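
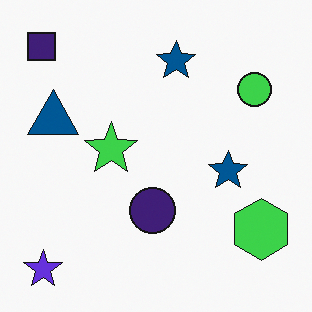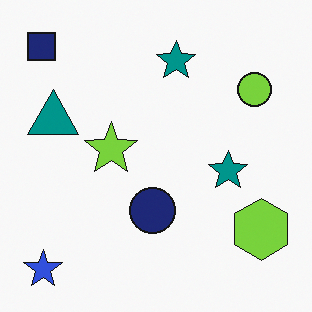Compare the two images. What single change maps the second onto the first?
Hue-shifted by a small amount.

Every shape's color has rotated by the same amount around the hue wheel — a uniform hue shift.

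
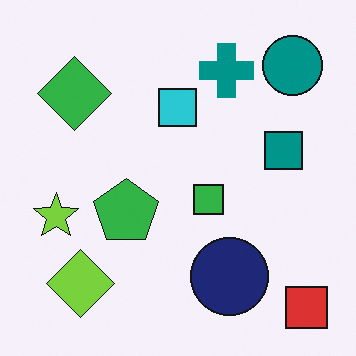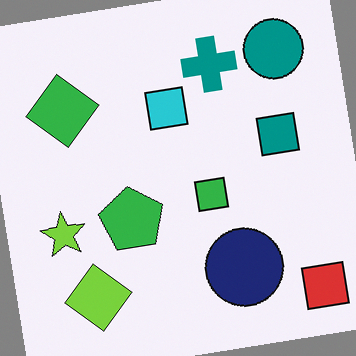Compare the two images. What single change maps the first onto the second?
This is the original image rotated counter-clockwise by a small amount.

Every shape is tilted by the same angle and the image corners show triangular fill wedges — a whole-image rotation by a non-right angle.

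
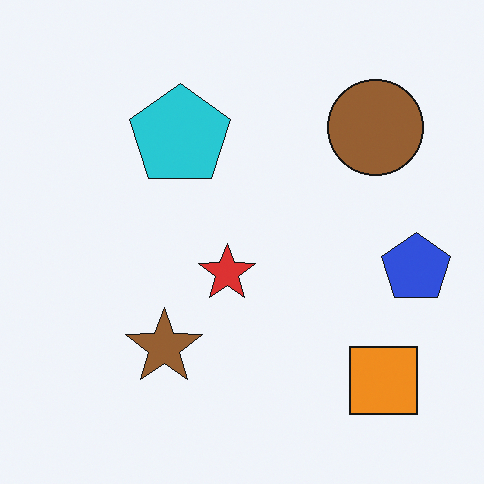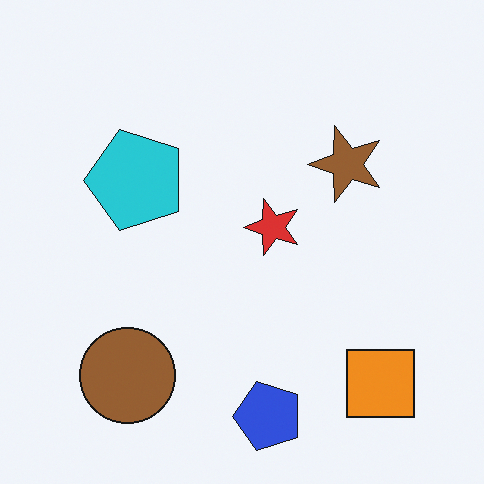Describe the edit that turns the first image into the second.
The transformation is: transposed (reflected across the top-left ↔ bottom-right diagonal).

Shapes have swapped their row and column positions — what was in the top-right is now in the bottom-left — a diagonal reflection.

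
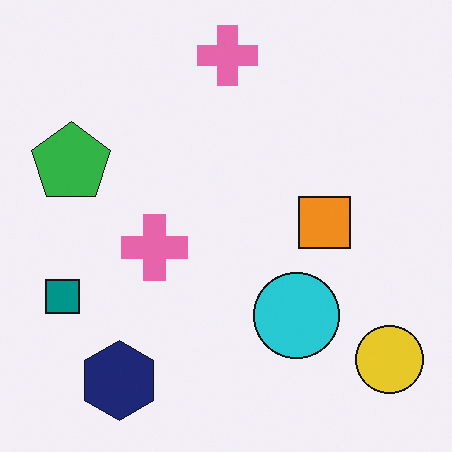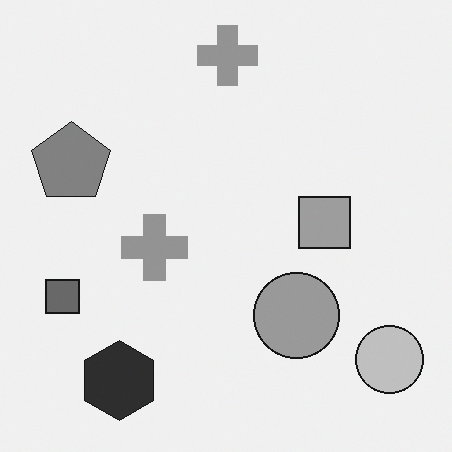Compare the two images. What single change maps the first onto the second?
The transformation is: converted to grayscale.

All color is removed — every shape is now a shade of grey.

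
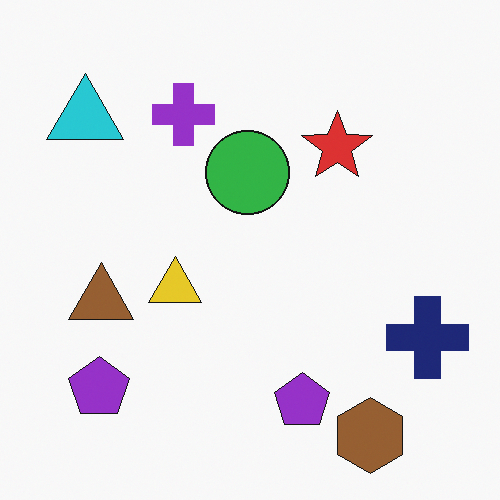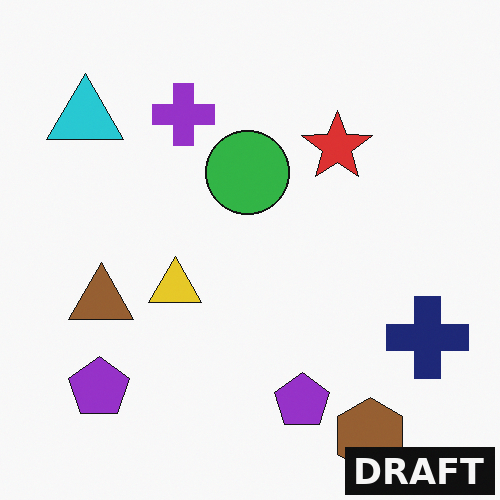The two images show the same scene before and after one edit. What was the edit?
It was watermarked with the text "DRAFT" in the lower-right corner.

A dark label reading "DRAFT" appears in the lower-right corner.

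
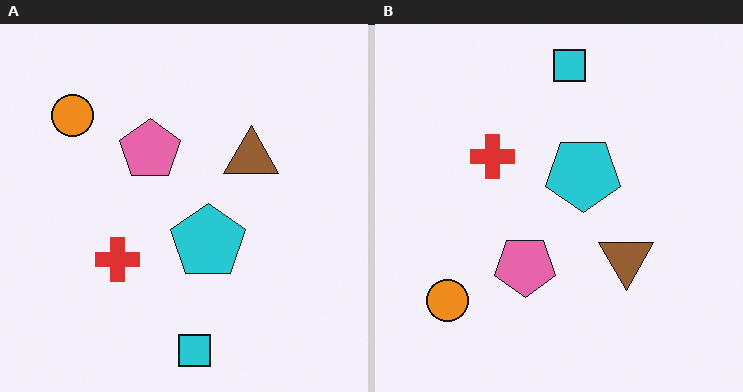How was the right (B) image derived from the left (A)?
The transformation is: flipped vertically (top ↔ bottom).

The cyan square is in the bottom of the left (A) image and the top of the right (B) — shapes on opposite sides of the horizontal midline have swapped in a mirror flip.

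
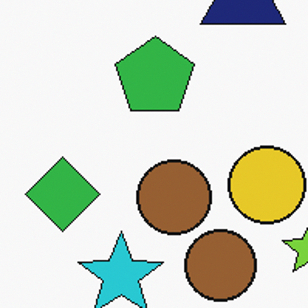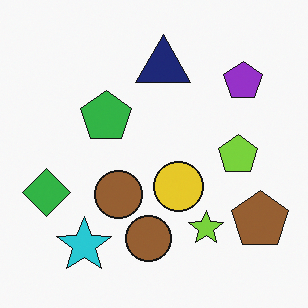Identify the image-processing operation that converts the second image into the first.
The image was cropped slightly and scaled back up.

The visible shapes are larger and the field of view is narrower; shapes near the original edges may be partly or wholly outside the frame — a crop-and-rescale.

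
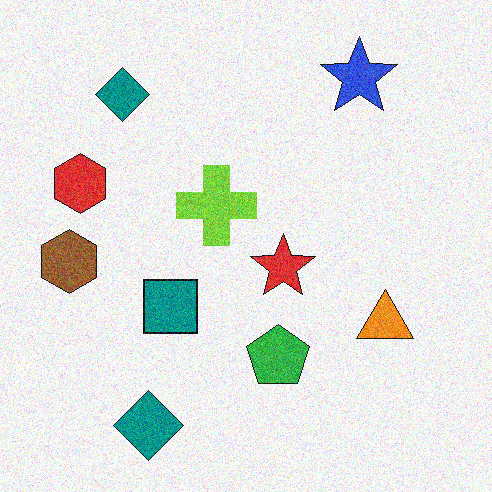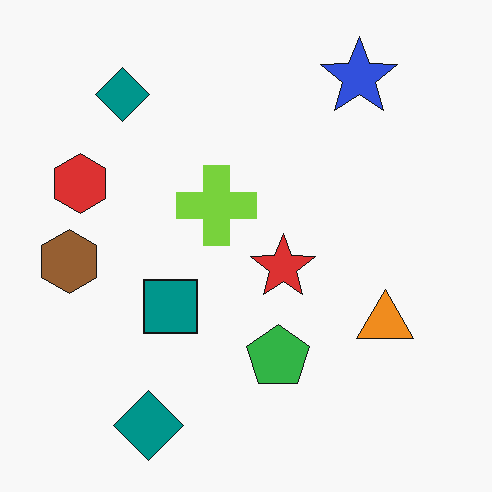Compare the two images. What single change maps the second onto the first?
This is the original image degraded with moderate additive noise.

Random speckle covers the whole image, including the flat background.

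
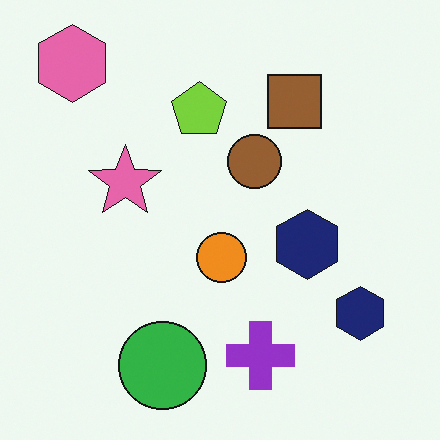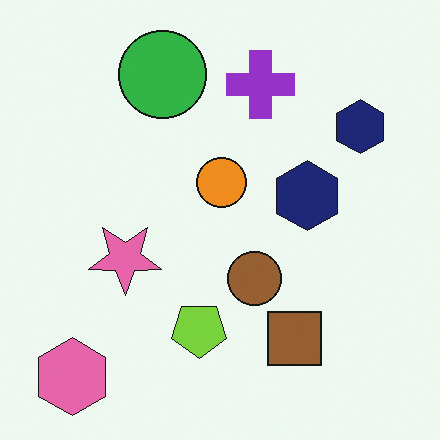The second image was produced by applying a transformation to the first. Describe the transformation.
The transformation is: flipped vertically (top ↔ bottom).

The pink hexagon is in the top-left of the first image and the bottom-left of the second — shapes on opposite sides of the horizontal midline have swapped in a mirror flip.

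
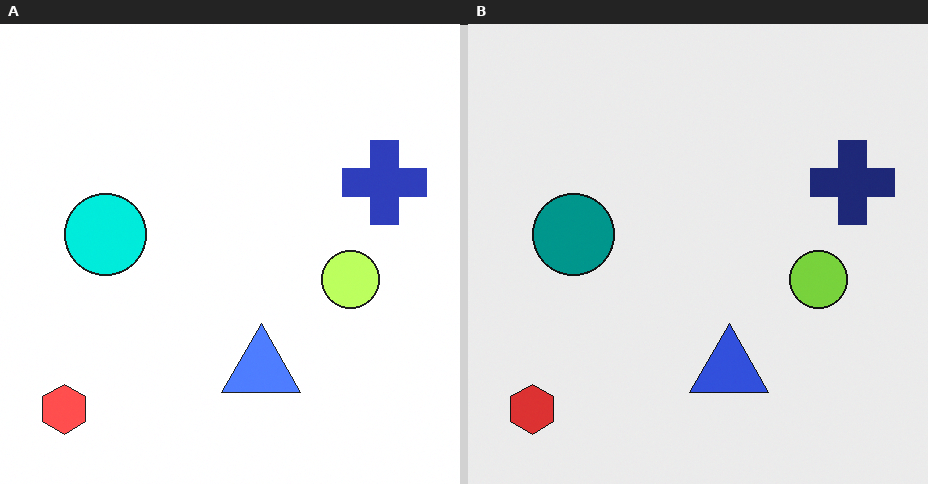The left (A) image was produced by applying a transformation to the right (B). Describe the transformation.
Substantially brightened.

Every pixel — background and shapes alike — is uniformly brightened.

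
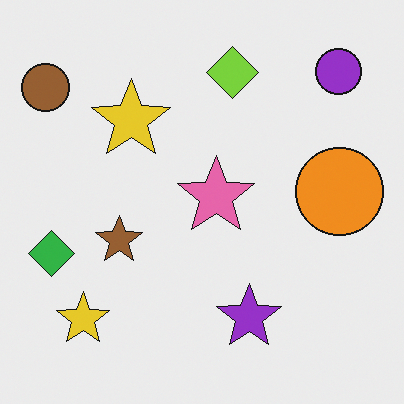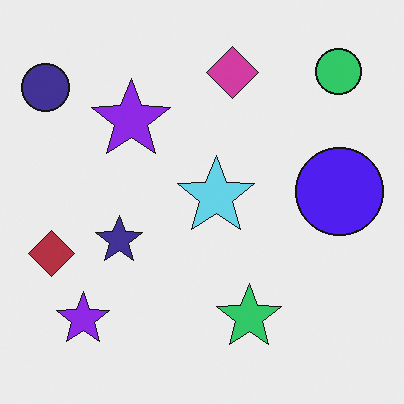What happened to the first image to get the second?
This is the original image hue-shifted by a large amount.

Every shape's color has rotated by the same amount around the hue wheel — a uniform hue shift.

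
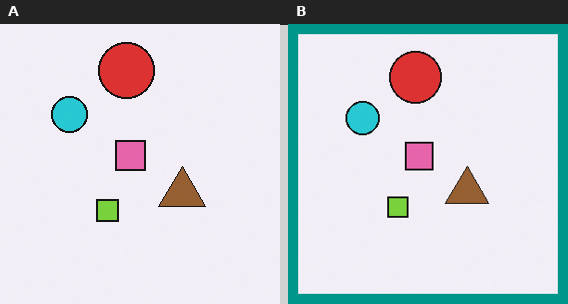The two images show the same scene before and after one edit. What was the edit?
Framed with a teal border.

A solid teal frame runs around the edge of the right (B) image, with the content slightly shrunk inside it.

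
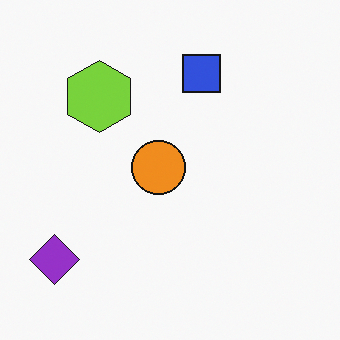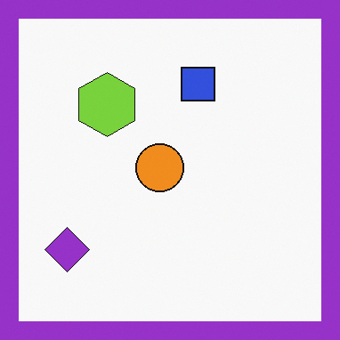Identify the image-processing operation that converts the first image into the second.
It was framed with a purple border.

A solid purple frame runs around the edge of the second image, with the content slightly shrunk inside it.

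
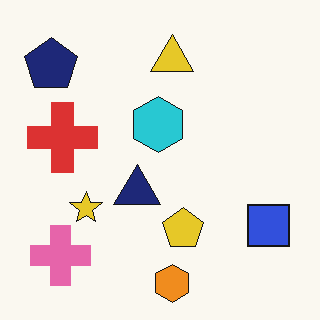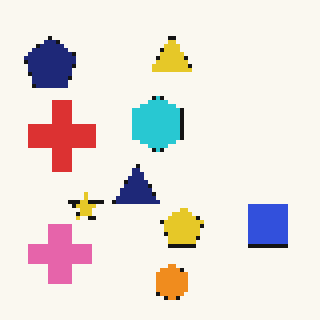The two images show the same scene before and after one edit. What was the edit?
The second image is the first lightly pixelated (a mild mosaic effect).

Shapes are reduced to large square blocks; fine edges and outlines are lost — a downscale-then-upscale (mosaic) effect.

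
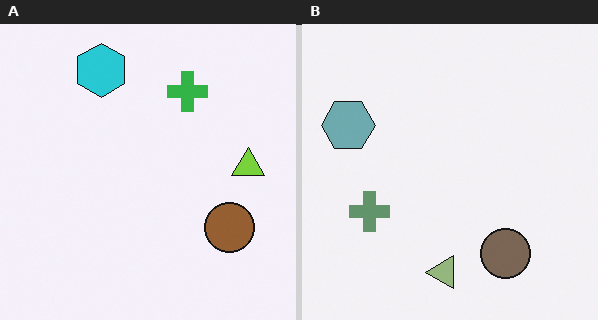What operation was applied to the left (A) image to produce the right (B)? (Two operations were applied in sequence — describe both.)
The right (B) image is the left (A) transposed (reflected across the top-left ↔ bottom-right diagonal), then made much more muted (saturation change).

Shapes have swapped their row and column positions — what was in the top-right is now in the bottom-left — a diagonal reflection. All colors are more muted and greyish — a global saturation change.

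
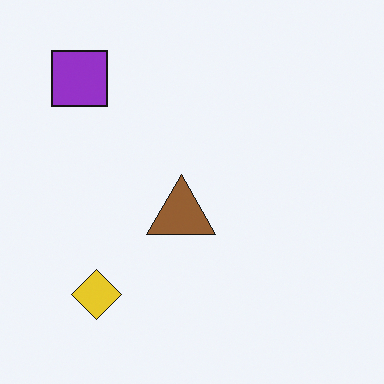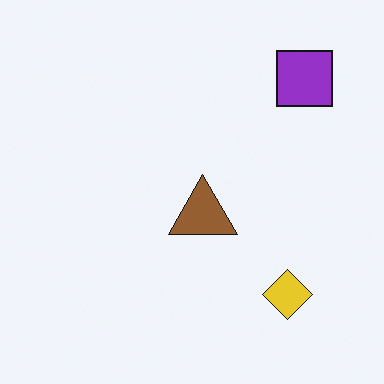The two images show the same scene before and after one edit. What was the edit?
It was flipped horizontally (left ↔ right).

The purple square is in the top-left of the first image and the top-right of the second — shapes on opposite sides of the vertical midline have swapped in a mirror flip.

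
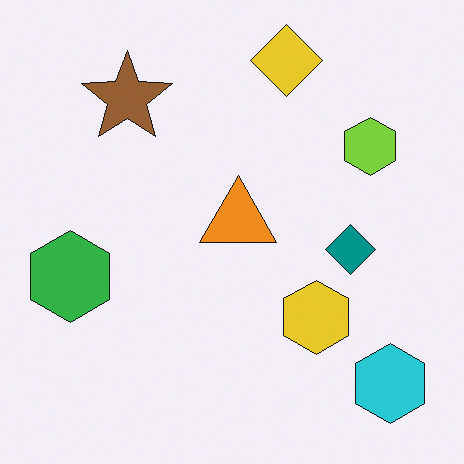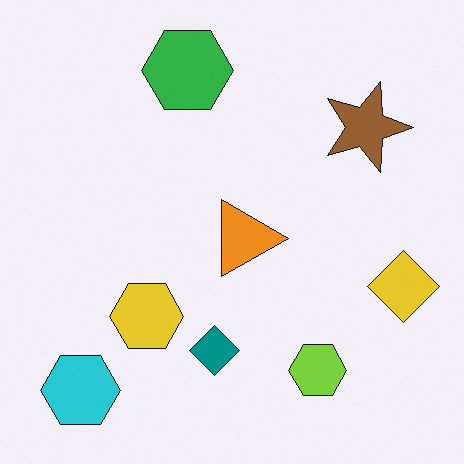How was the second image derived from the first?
The image was rotated 90° clockwise.

The cyan hexagon sits in the bottom-right of the first image and the bottom-left of the second — consistent with a whole-image 90° clockwise rotation.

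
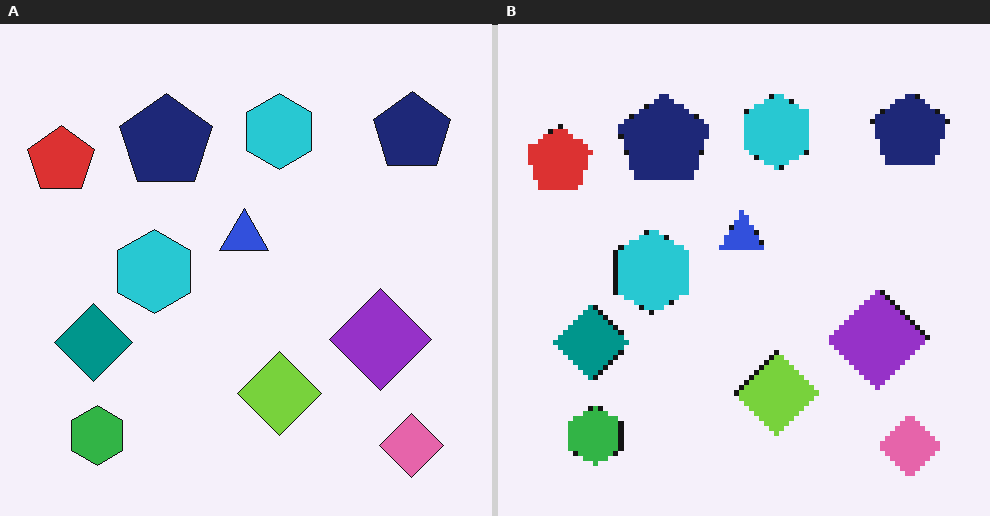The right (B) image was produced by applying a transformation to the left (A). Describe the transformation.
It was lightly pixelated (a mild mosaic effect).

Shapes are reduced to large square blocks; fine edges and outlines are lost — a downscale-then-upscale (mosaic) effect.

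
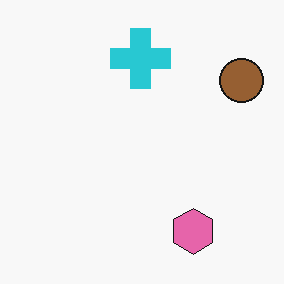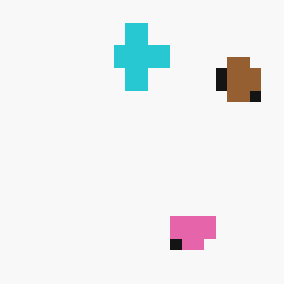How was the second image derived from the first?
Coarsely pixelated.

Shapes are reduced to large square blocks; fine edges and outlines are lost — a downscale-then-upscale (mosaic) effect.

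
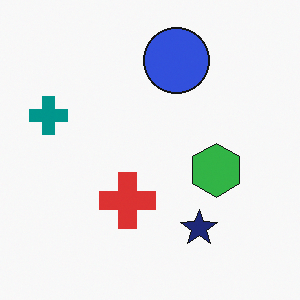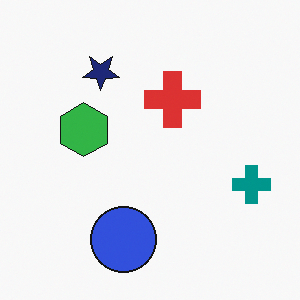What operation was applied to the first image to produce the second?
Rotated 180°.

The teal cross sits in the left of the first image and the right of the second — consistent with a whole-image 180° rotation.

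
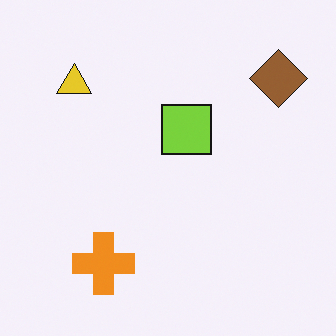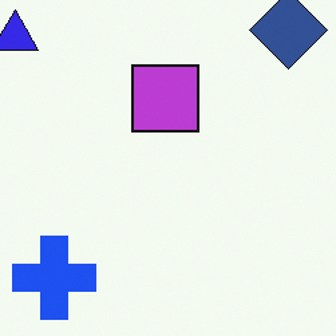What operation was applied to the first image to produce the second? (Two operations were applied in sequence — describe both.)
This is the original image hue-shifted through roughly half the color wheel, then cropped slightly and scaled back up.

Every shape's color has rotated by the same amount around the hue wheel — a uniform hue shift. The visible shapes are larger and the field of view is narrower; shapes near the original edges may be partly or wholly outside the frame — a crop-and-rescale.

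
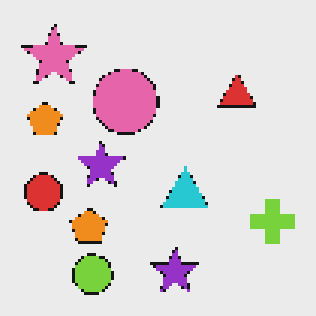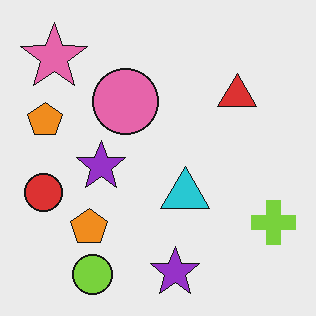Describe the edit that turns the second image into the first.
The transformation is: mildly pixelated.

Shapes are reduced to large square blocks; fine edges and outlines are lost — a downscale-then-upscale (mosaic) effect.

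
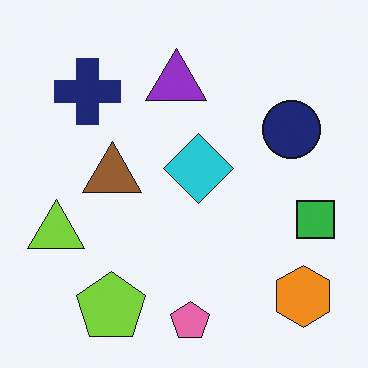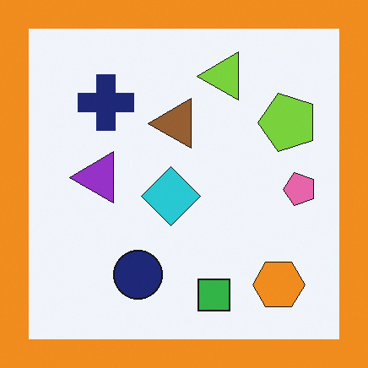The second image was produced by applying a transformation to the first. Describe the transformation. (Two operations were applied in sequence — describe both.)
The second image is the first transposed (reflected across the top-left ↔ bottom-right diagonal), then framed with a orange border.

Shapes have swapped their row and column positions — what was in the top-right is now in the bottom-left — a diagonal reflection. A solid orange frame runs around the edge of the second image, with the content slightly shrunk inside it.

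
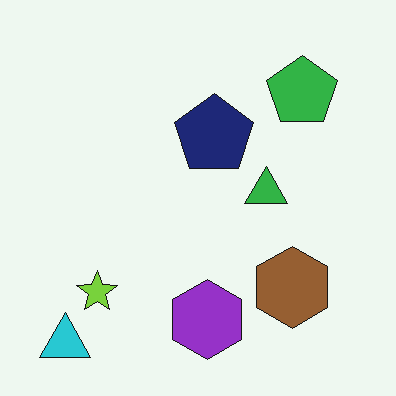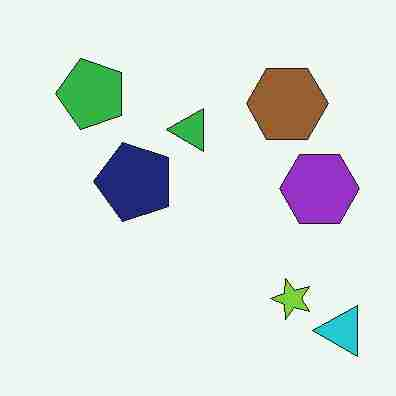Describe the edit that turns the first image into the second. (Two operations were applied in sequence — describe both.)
Rotated 90° counter-clockwise, then heavily JPEG-compressed with obvious blocking artifacts.

The cyan triangle sits in the bottom-left of the first image and the bottom-right of the second — consistent with a whole-image 90° counter-clockwise rotation. Blocky 8×8 compression artifacts appear around shape edges and the flat background shows ringing — characteristic JPEG degradation.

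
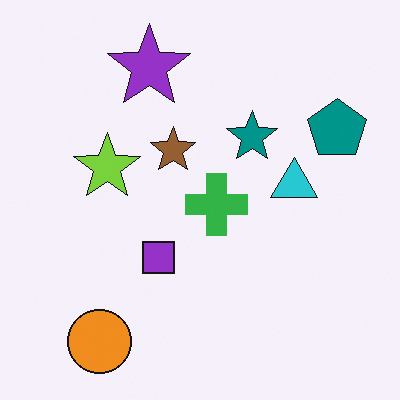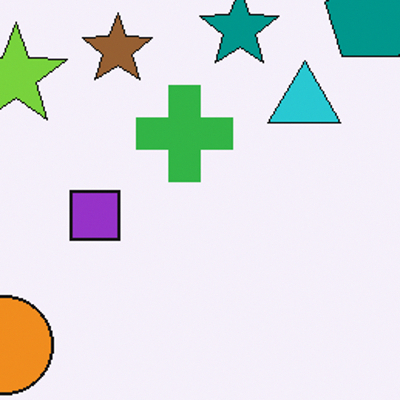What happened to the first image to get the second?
This is the original image cropped slightly and scaled back up.

The visible shapes are larger and the field of view is narrower; shapes near the original edges may be partly or wholly outside the frame — a crop-and-rescale.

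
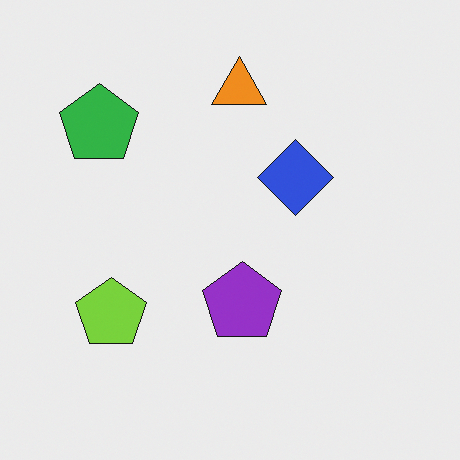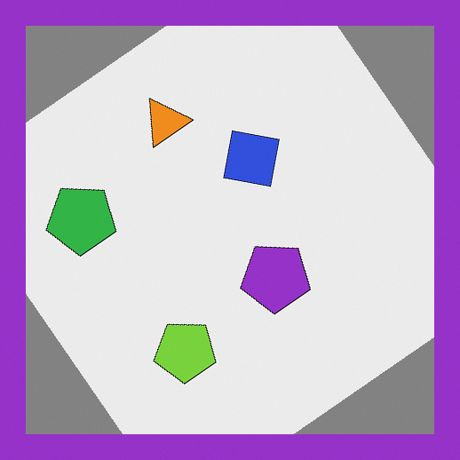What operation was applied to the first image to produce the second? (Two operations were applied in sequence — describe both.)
The second image is the first rotated counter-clockwise by a large amount — several tens of degrees, then framed with a purple border.

Every shape is tilted by the same angle and the image corners show triangular fill wedges — a whole-image rotation by a non-right angle. A solid purple frame runs around the edge of the second image, with the content slightly shrunk inside it.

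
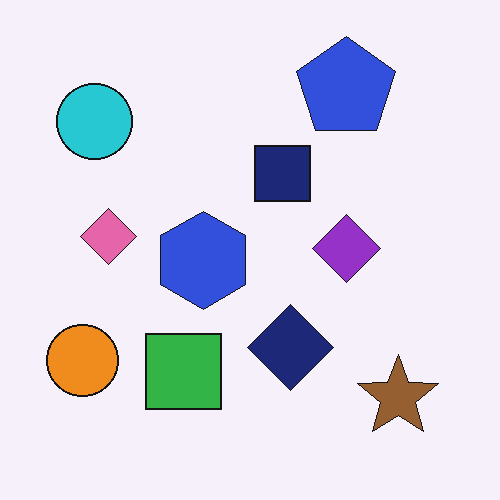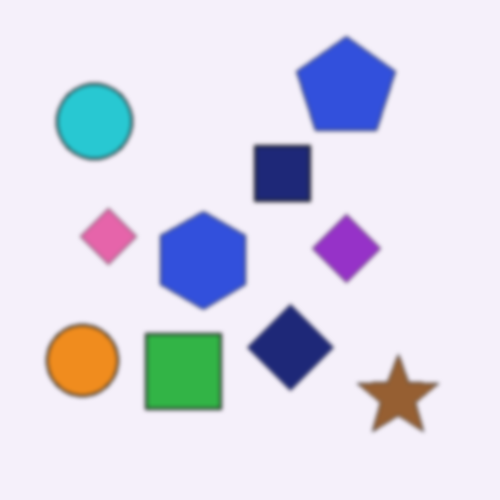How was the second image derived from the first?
The transformation is: given a subtle gaussian blur.

Shape edges and outlines are uniformly softened across the whole image.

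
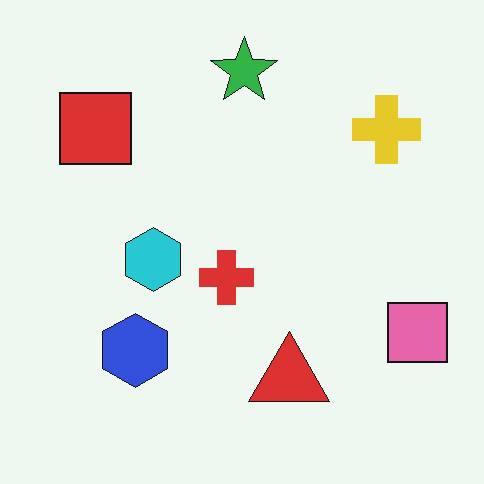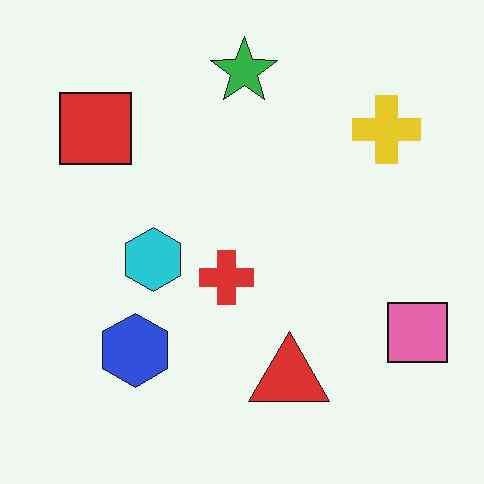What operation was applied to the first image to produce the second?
It was given moderate JPEG compression.

Blocky 8×8 compression artifacts appear around shape edges and the flat background shows ringing — characteristic JPEG degradation.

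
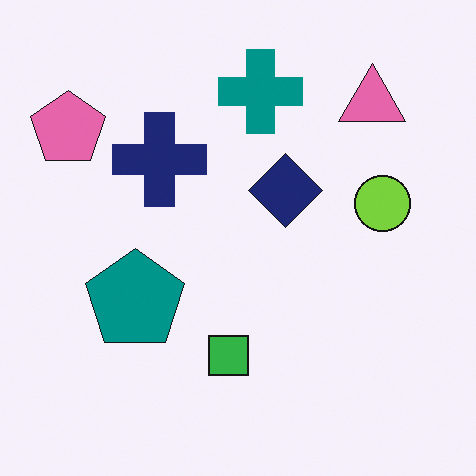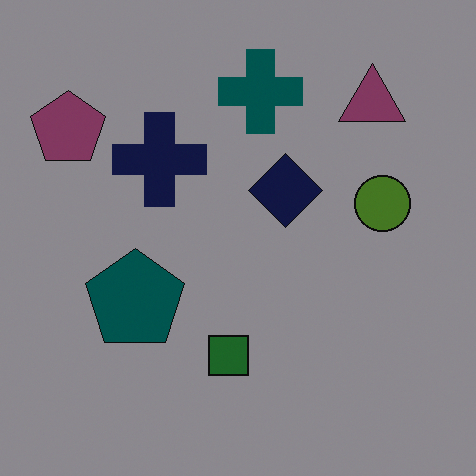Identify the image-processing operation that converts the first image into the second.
It was darkened a lot.

Every pixel — background and shapes alike — is uniformly darkened.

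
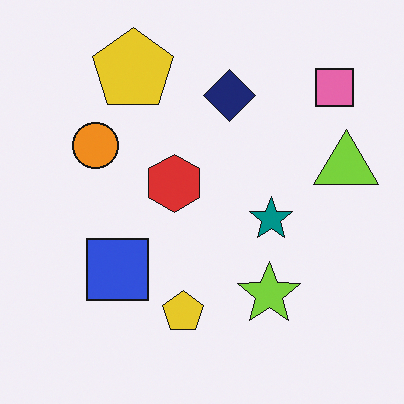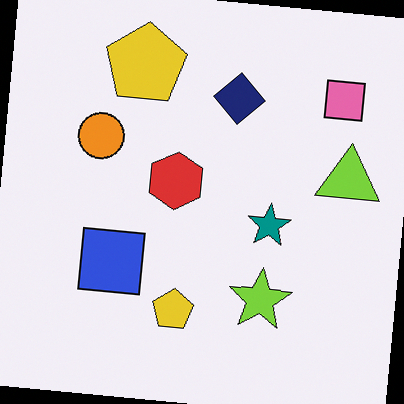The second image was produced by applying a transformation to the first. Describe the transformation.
Rotated clockwise by a slight angle.

Every shape is tilted by the same angle and the image corners show triangular fill wedges — a whole-image rotation by a non-right angle.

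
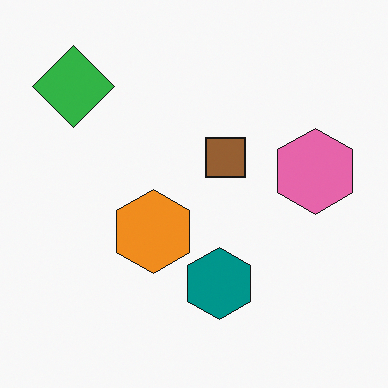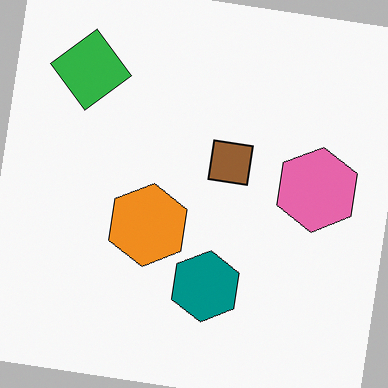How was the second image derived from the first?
It was rotated clockwise by a few degrees.

Every shape is tilted by the same angle and the image corners show triangular fill wedges — a whole-image rotation by a non-right angle.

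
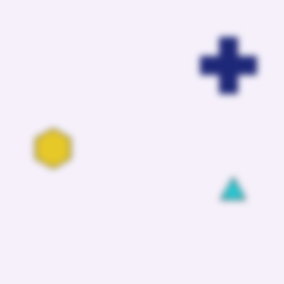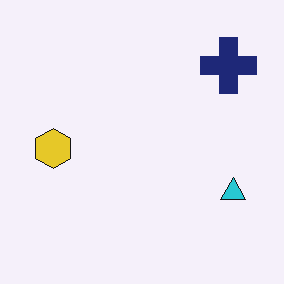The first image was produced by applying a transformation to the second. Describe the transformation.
It was noticeably gaussian-blurred.

Shape edges and outlines are uniformly softened across the whole image.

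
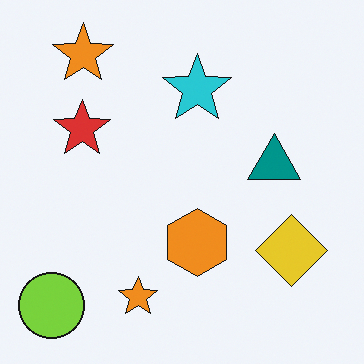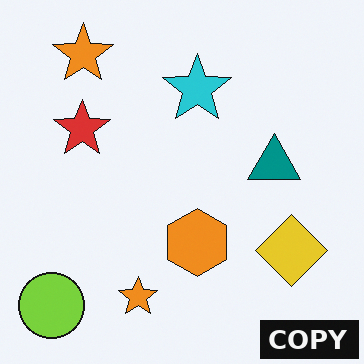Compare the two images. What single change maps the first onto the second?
This is the original image watermarked with the text "COPY" in the lower-right corner.

A dark label reading "COPY" appears in the lower-right corner.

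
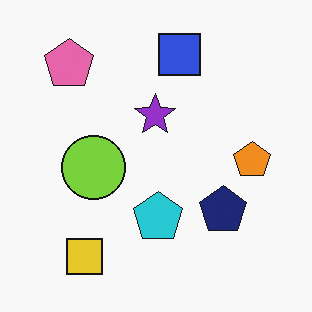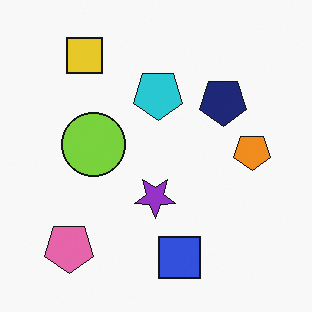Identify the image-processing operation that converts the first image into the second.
This is the original image flipped vertically (top ↔ bottom).

The blue square is in the top of the first image and the bottom of the second — shapes on opposite sides of the horizontal midline have swapped in a mirror flip.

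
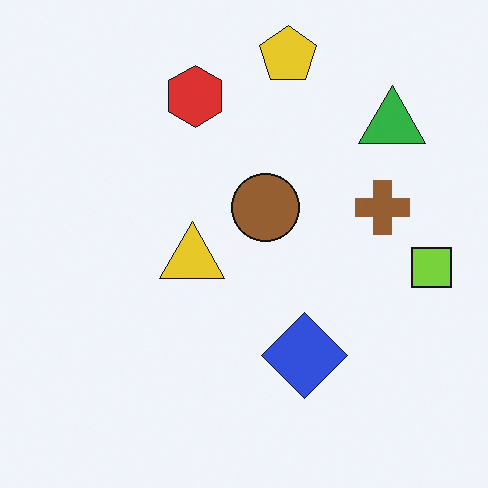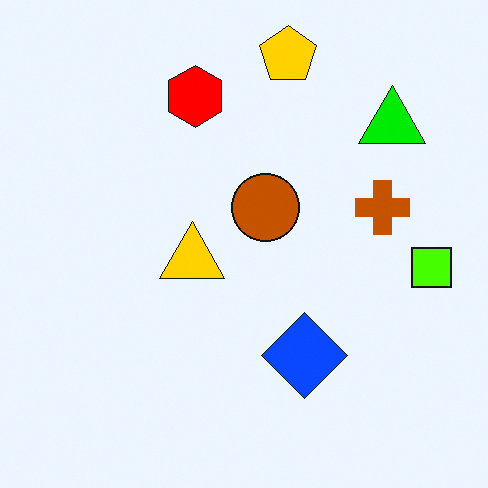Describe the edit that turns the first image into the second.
The image was heavily oversaturated.

All colors are more vivid — a global saturation change.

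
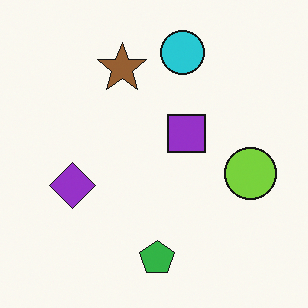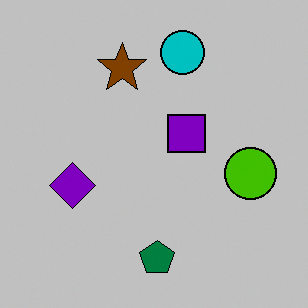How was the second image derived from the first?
The transformation is: heavily posterized to just a handful of flat colors.

Each flat color has snapped to a coarser quantized level — most visibly, the near-white background has dropped to a flat grey.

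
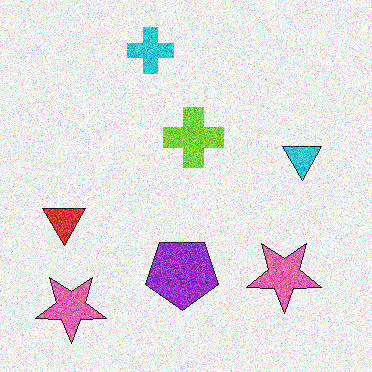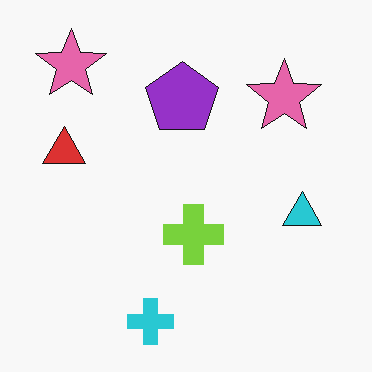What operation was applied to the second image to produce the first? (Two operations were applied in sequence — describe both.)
The image was degraded with a thick layer of grain, then flipped vertically (top ↔ bottom).

Random speckle covers the whole image, including the flat background. The cyan cross is in the bottom of the second image and the top of the first — shapes on opposite sides of the horizontal midline have swapped in a mirror flip.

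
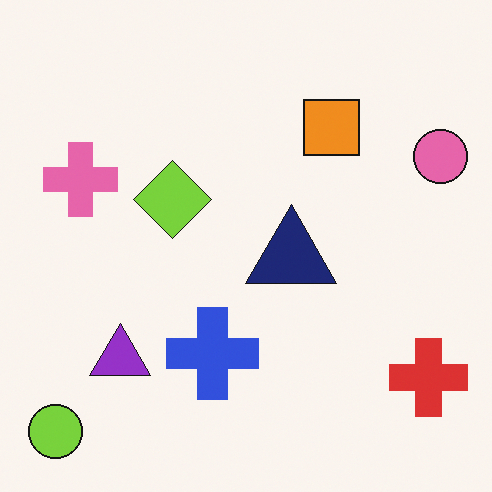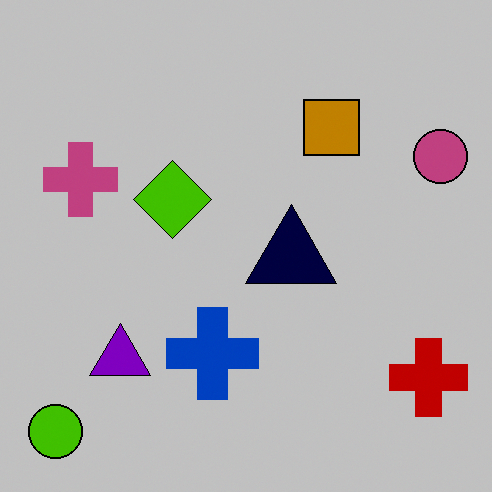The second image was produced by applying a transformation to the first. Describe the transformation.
It was heavily posterized to just a handful of flat colors.

Each flat color has snapped to a coarser quantized level — most visibly, the near-white background has dropped to a flat grey.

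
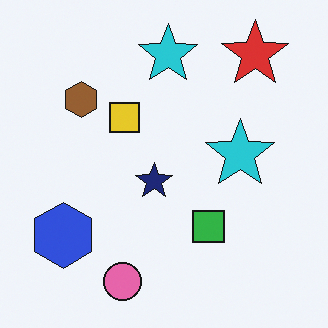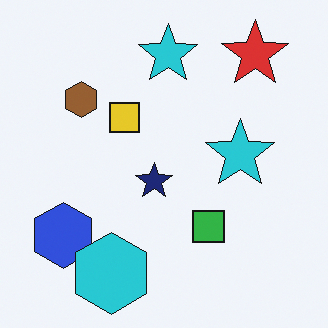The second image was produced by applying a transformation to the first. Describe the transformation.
This is the original image overlaid with an additional cyan hexagon.

A cyan hexagon appears in the second image that is absent from the first.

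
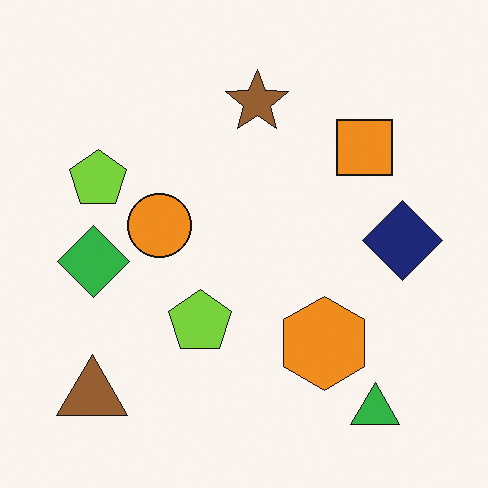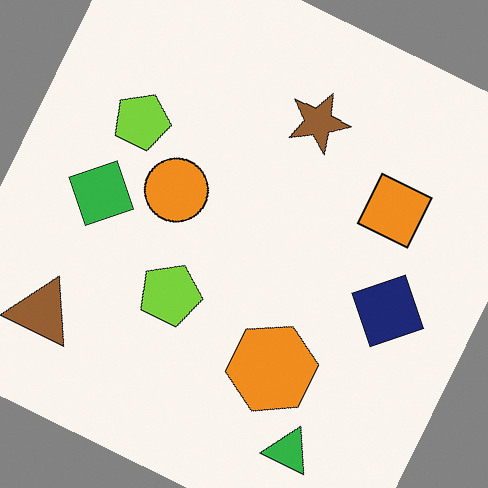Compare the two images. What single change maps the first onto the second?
The transformation is: rotated clockwise by a moderate amount.

Every shape is tilted by the same angle and the image corners show triangular fill wedges — a whole-image rotation by a non-right angle.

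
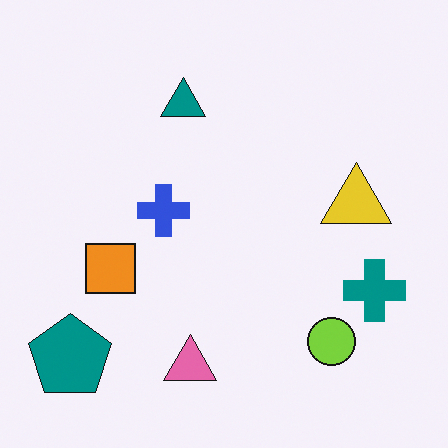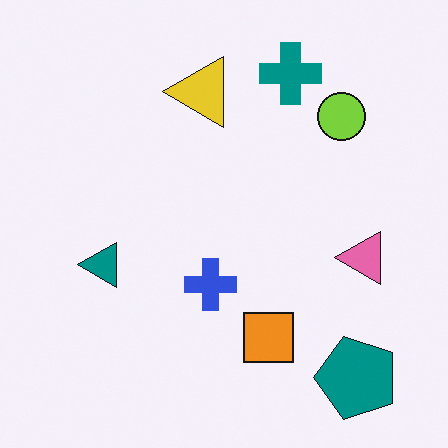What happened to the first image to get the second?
It was rotated 90° counter-clockwise.

The teal pentagon sits in the bottom-left of the first image and the bottom-right of the second — consistent with a whole-image 90° counter-clockwise rotation.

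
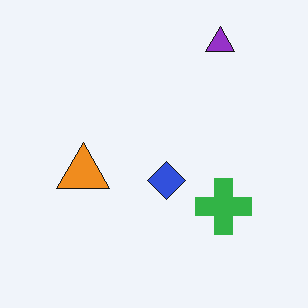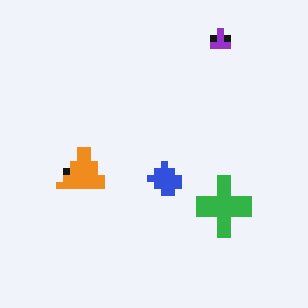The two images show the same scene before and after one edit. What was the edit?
This is the original image moderately pixelated.

Shapes are reduced to large square blocks; fine edges and outlines are lost — a downscale-then-upscale (mosaic) effect.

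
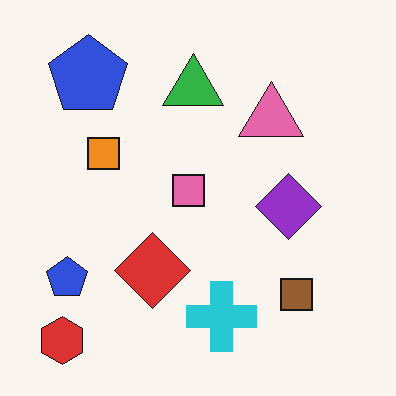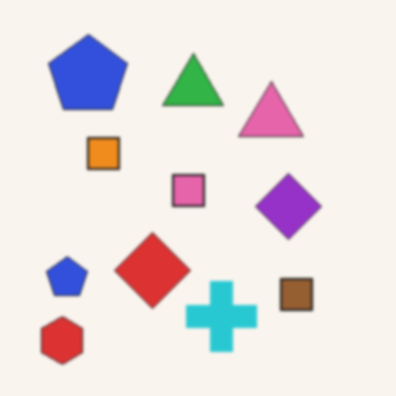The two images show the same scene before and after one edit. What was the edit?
The transformation is: slightly softened.

Shape edges and outlines are uniformly softened across the whole image.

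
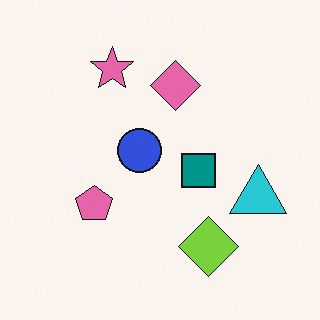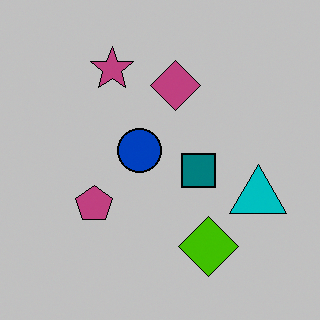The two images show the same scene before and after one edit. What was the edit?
The image was heavily posterized to just a handful of flat colors.

Each flat color has snapped to a coarser quantized level — most visibly, the near-white background has dropped to a flat grey.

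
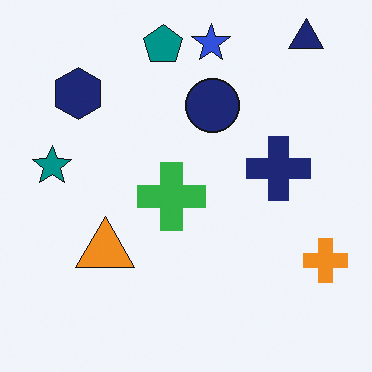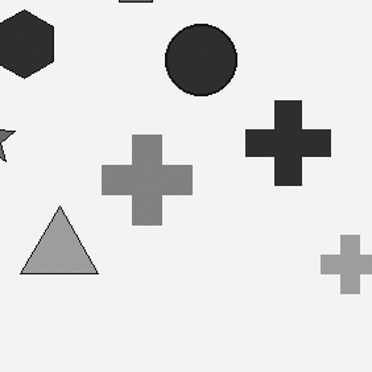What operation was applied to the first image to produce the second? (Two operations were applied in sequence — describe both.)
Converted to grayscale, then cropped to a modestly smaller region and rescaled.

All color is removed — every shape is now a shade of grey. The visible shapes are larger and the field of view is narrower; shapes near the original edges may be partly or wholly outside the frame — a crop-and-rescale.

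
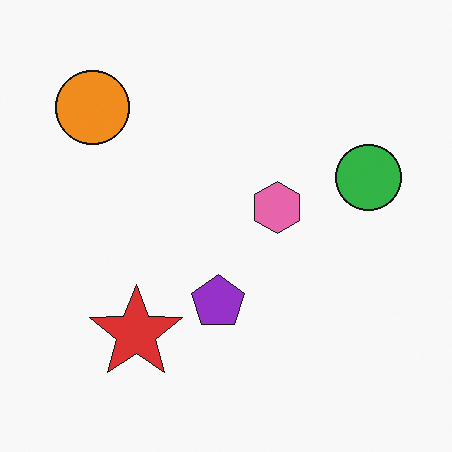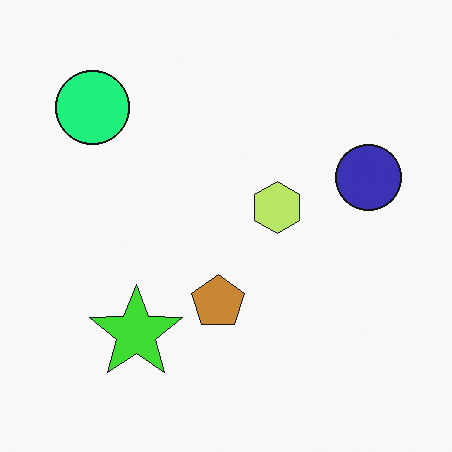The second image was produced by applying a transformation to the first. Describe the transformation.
The second image is the first hue-shifted by a moderate amount.

Every shape's color has rotated by the same amount around the hue wheel — a uniform hue shift.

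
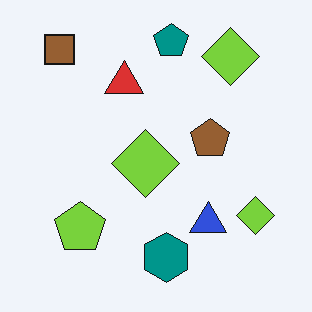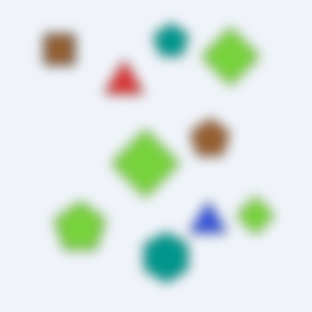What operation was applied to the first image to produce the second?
The second image is the first strongly gaussian-blurred.

Shape edges and outlines are uniformly softened across the whole image.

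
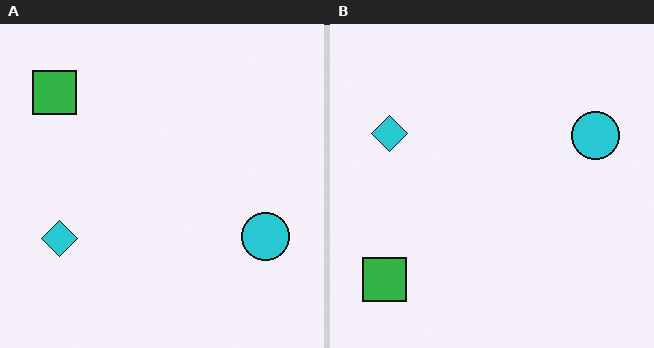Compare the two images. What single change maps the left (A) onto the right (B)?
Flipped vertically (top ↔ bottom).

The green square is in the top-left of the left (A) image and the bottom-left of the right (B) — shapes on opposite sides of the horizontal midline have swapped in a mirror flip.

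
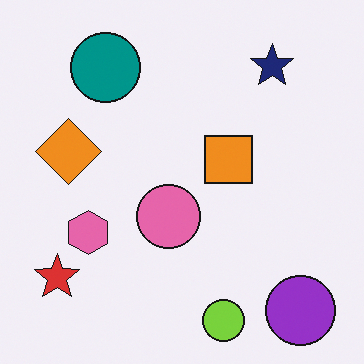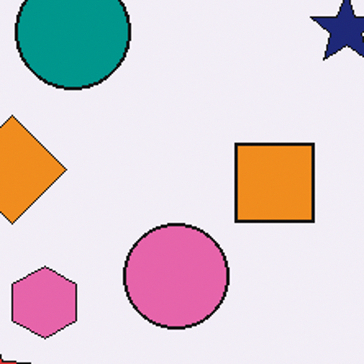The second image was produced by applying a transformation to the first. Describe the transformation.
The transformation is: cropped to a noticeably smaller region and rescaled.

The visible shapes are larger and the field of view is narrower; shapes near the original edges may be partly or wholly outside the frame — a crop-and-rescale.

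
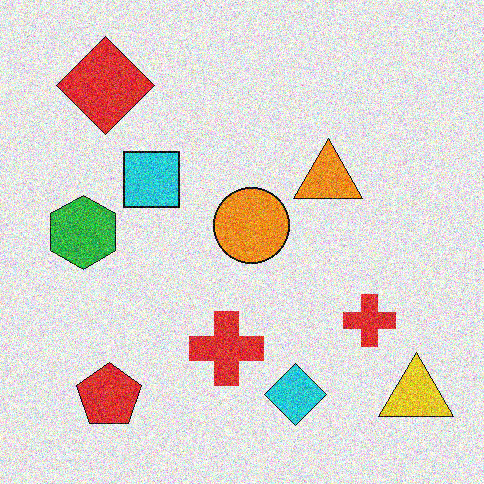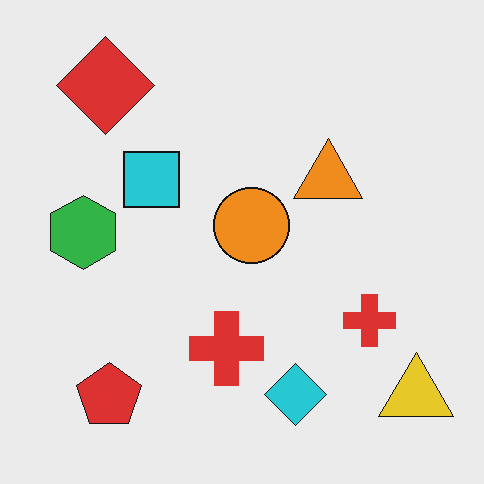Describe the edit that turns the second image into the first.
This is the original image degraded with strong gaussian noise.

Random speckle covers the whole image, including the flat background.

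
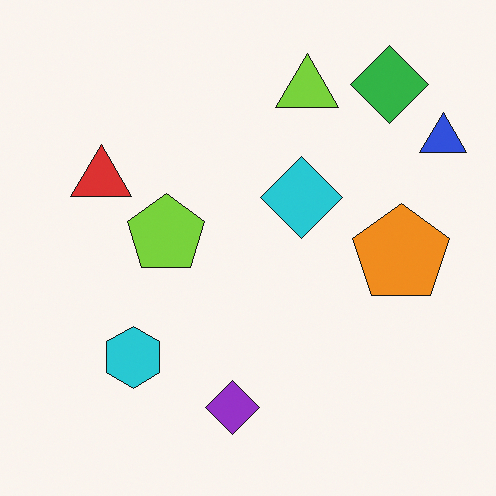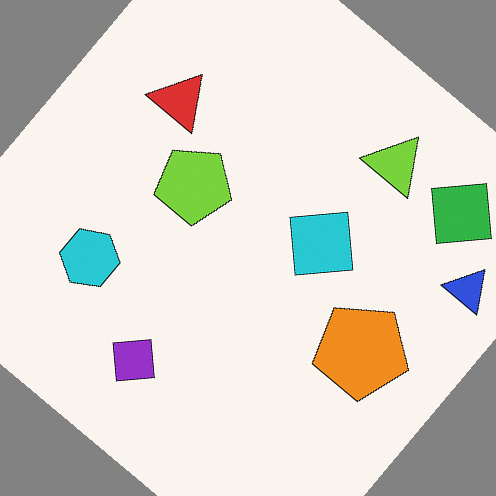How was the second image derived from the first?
The second image is the first rotated clockwise by a large amount — several tens of degrees.

Every shape is tilted by the same angle and the image corners show triangular fill wedges — a whole-image rotation by a non-right angle.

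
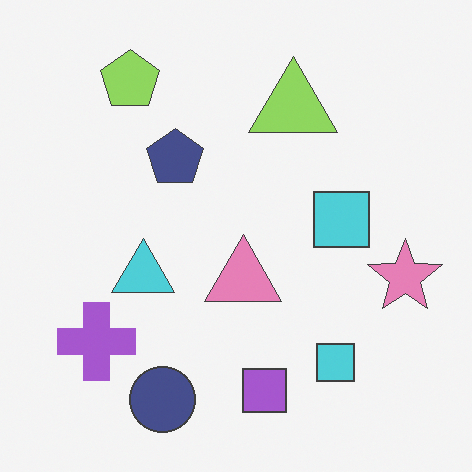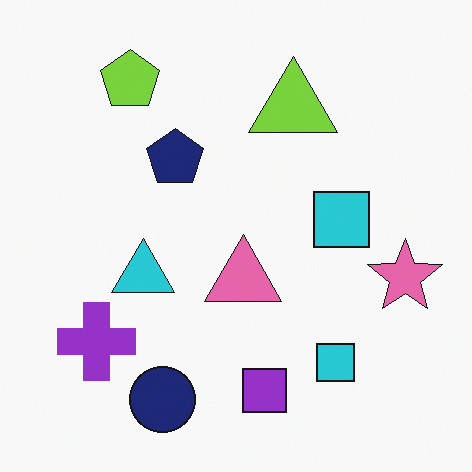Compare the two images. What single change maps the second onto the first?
The first image is the second given slightly reduced contrast.

Tones are pushed toward mid-grey across the whole image — a global contrast change.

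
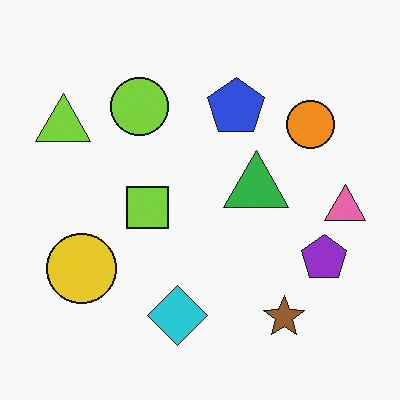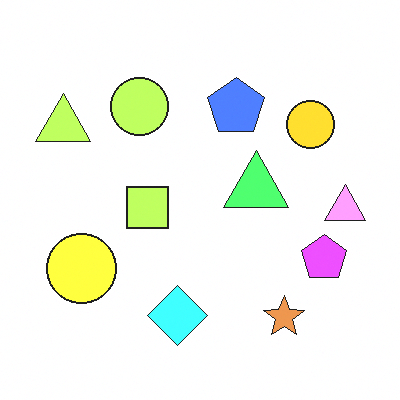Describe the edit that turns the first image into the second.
The image was brightened a lot.

Every pixel — background and shapes alike — is uniformly brightened.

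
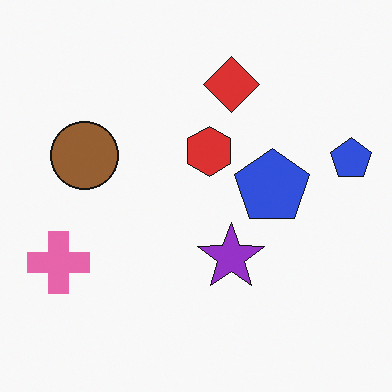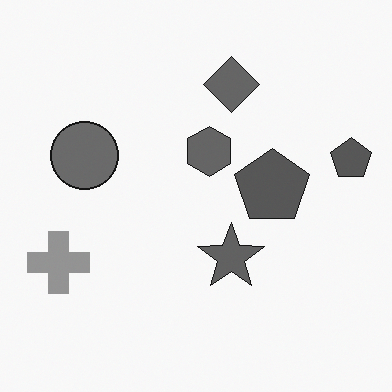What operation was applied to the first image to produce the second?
This is the original image converted to grayscale.

All color is removed — every shape is now a shade of grey.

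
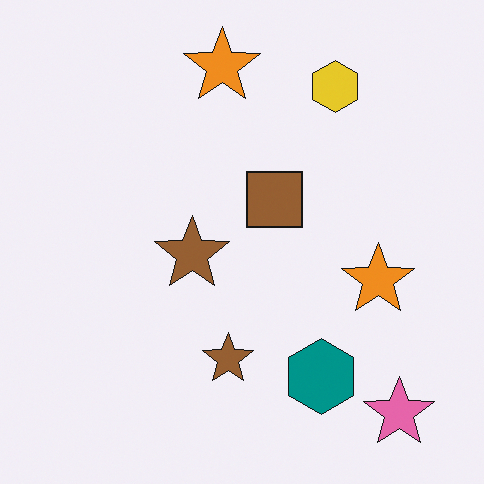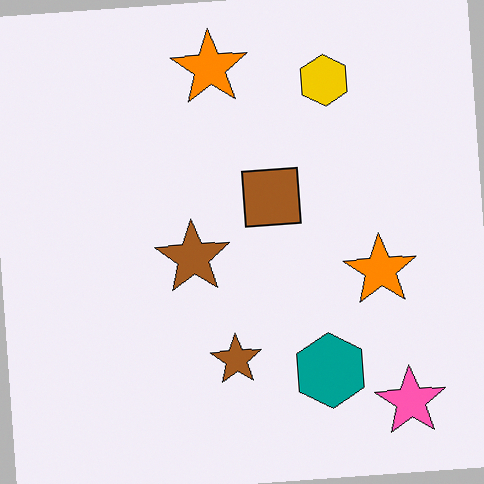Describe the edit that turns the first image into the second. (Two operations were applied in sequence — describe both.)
The transformation is: slightly oversaturated, then rotated counter-clockwise by a small amount.

All colors are more vivid — a global saturation change. Every shape is tilted by the same angle and the image corners show triangular fill wedges — a whole-image rotation by a non-right angle.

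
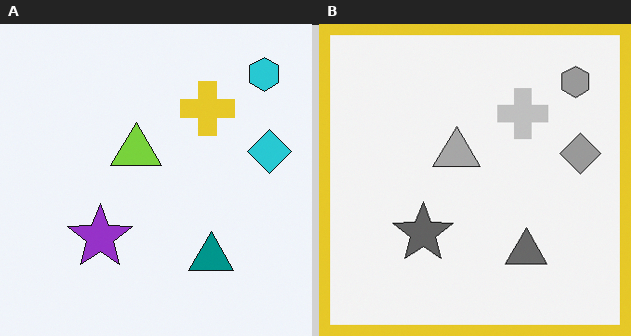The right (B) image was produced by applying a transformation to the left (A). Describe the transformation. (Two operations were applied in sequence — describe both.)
It was converted to grayscale, then framed with a yellow border.

All color is removed — every shape is now a shade of grey. A solid yellow frame runs around the edge of the right (B) image, with the content slightly shrunk inside it.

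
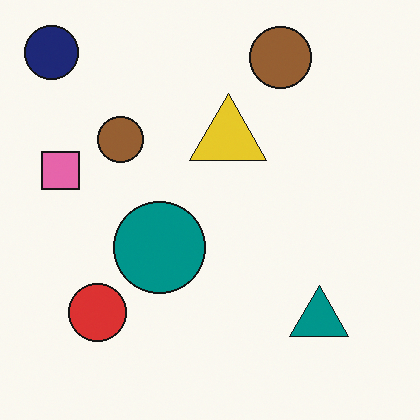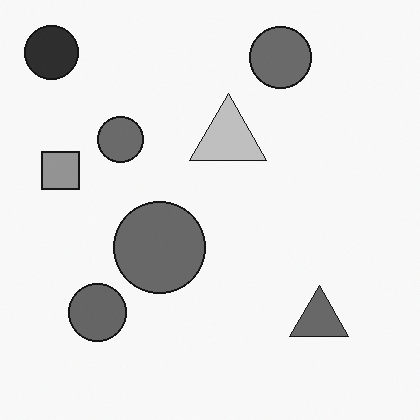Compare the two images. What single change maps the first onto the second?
The transformation is: converted to grayscale.

All color is removed — every shape is now a shade of grey.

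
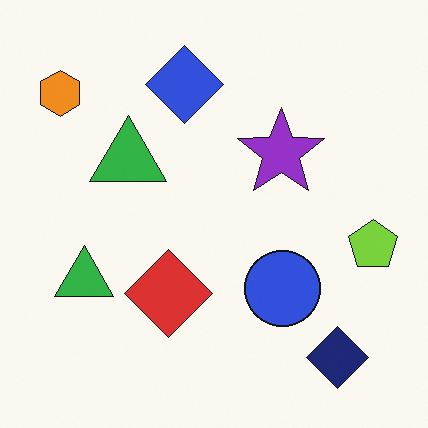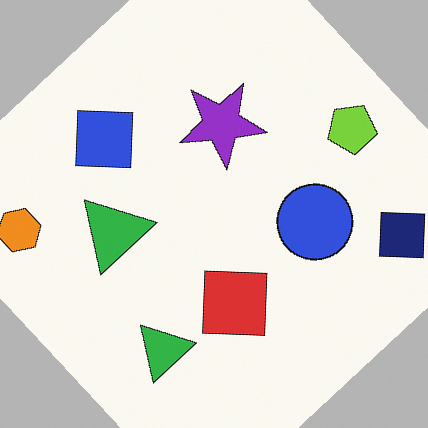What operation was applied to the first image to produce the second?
The image was rotated counter-clockwise by a large amount — several tens of degrees.

Every shape is tilted by the same angle and the image corners show triangular fill wedges — a whole-image rotation by a non-right angle.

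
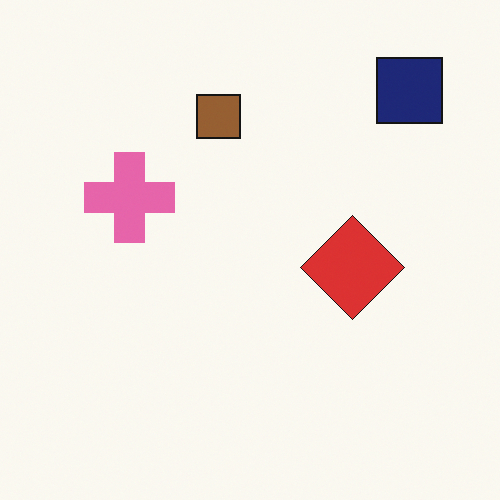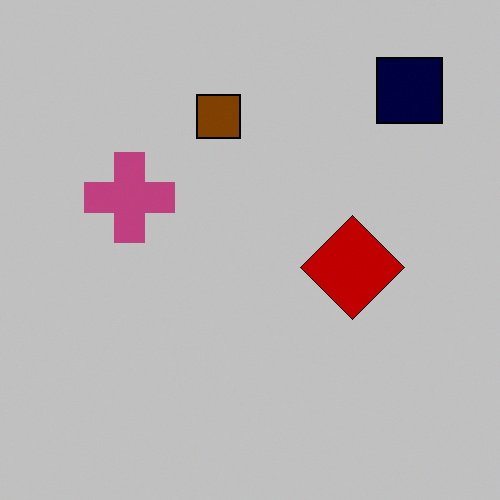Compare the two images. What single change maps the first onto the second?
The transformation is: aggressively posterized.

Each flat color has snapped to a coarser quantized level — most visibly, the near-white background has dropped to a flat grey.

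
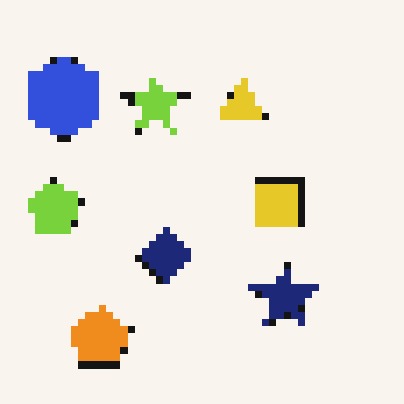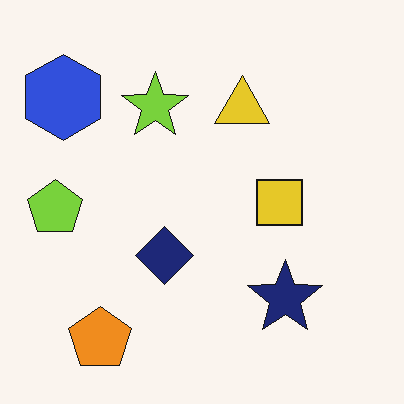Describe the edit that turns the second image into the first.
The transformation is: moderately pixelated.

Shapes are reduced to large square blocks; fine edges and outlines are lost — a downscale-then-upscale (mosaic) effect.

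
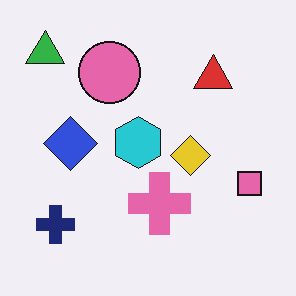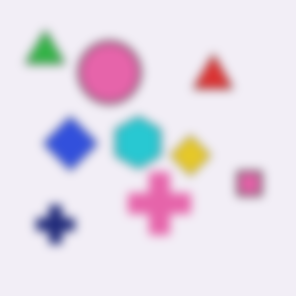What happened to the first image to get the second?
Strongly gaussian-blurred.

Shape edges and outlines are uniformly softened across the whole image.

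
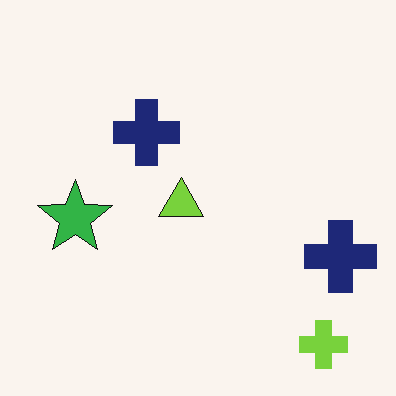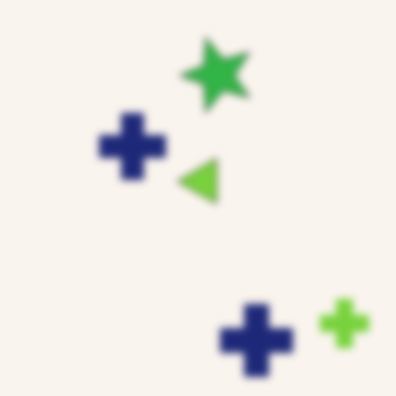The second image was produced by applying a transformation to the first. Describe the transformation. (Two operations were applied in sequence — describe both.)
The second image is the first noticeably gaussian-blurred, then transposed (reflected across the top-left ↔ bottom-right diagonal).

Shape edges and outlines are uniformly softened across the whole image. Shapes have swapped their row and column positions — what was in the top-right is now in the bottom-left — a diagonal reflection.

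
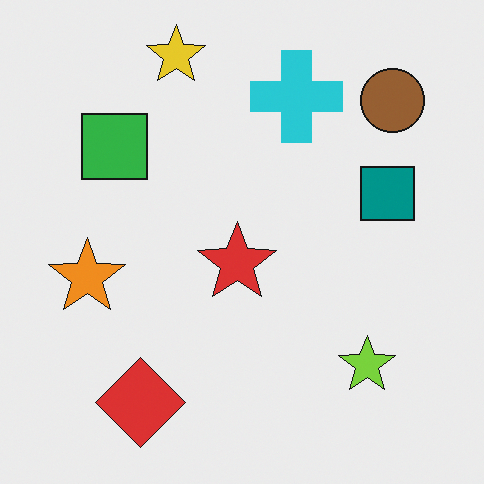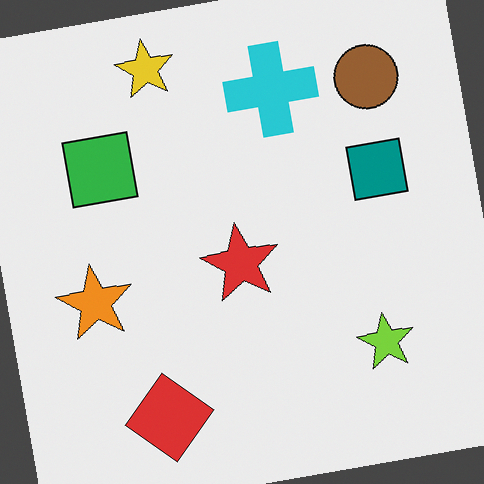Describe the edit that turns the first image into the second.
The transformation is: rotated counter-clockwise by a few degrees.

Every shape is tilted by the same angle and the image corners show triangular fill wedges — a whole-image rotation by a non-right angle.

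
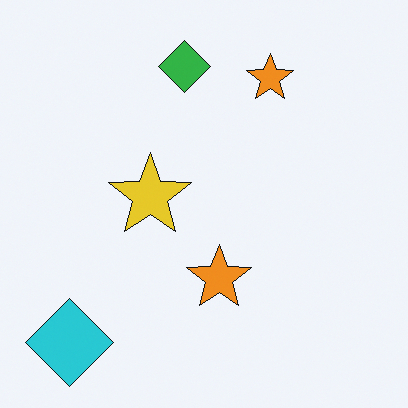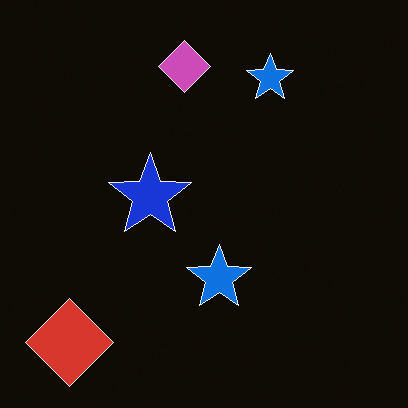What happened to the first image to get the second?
The second image is the first color-inverted (negative).

The light background has become dark and every shape's color is its complement — a photographic negative.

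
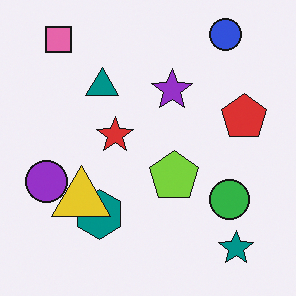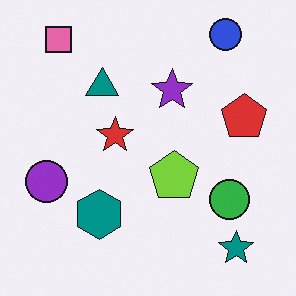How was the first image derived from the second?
This is the original image overlaid with an additional yellow triangle.

A yellow triangle appears in the first image that is absent from the second.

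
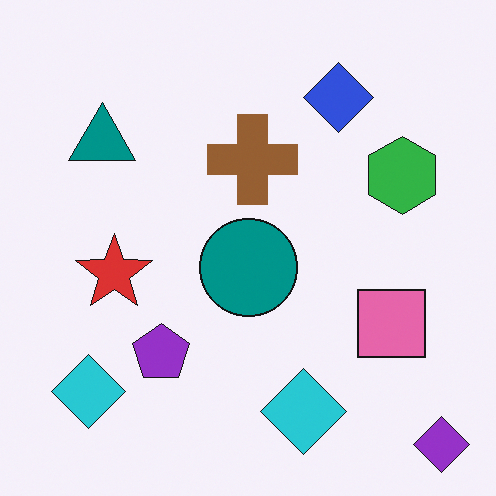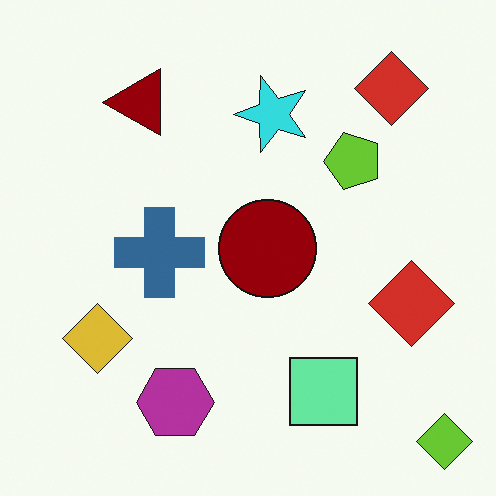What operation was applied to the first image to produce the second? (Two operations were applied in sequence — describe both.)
The image was hue-shifted by a large amount, then transposed (reflected across the top-left ↔ bottom-right diagonal).

Every shape's color has rotated by the same amount around the hue wheel — a uniform hue shift. Shapes have swapped their row and column positions — what was in the top-right is now in the bottom-left — a diagonal reflection.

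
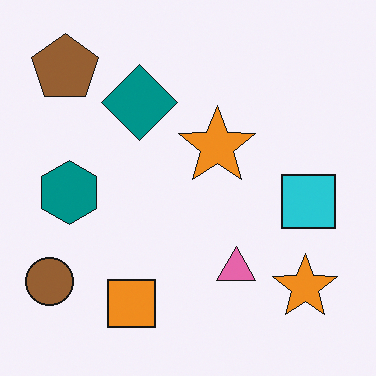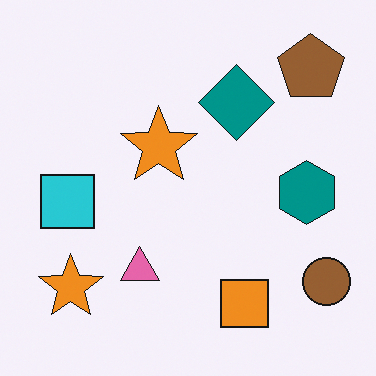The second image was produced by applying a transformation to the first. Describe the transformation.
The transformation is: flipped horizontally (left ↔ right).

The brown circle is in the bottom-left of the first image and the bottom-right of the second — shapes on opposite sides of the vertical midline have swapped in a mirror flip.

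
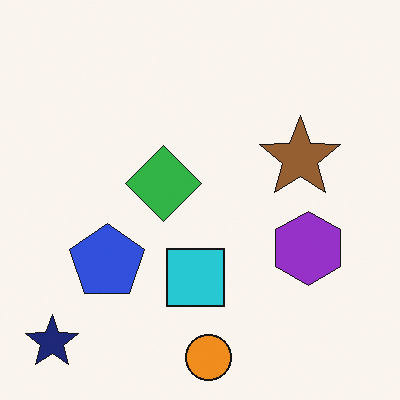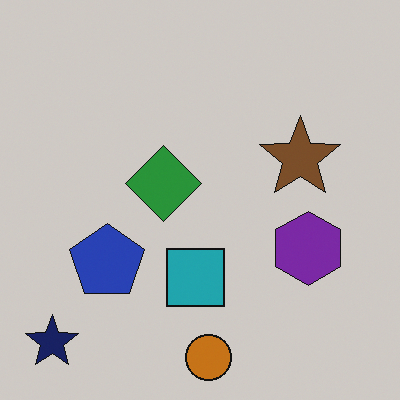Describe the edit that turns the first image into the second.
This is the original image slightly darkened.

Every pixel — background and shapes alike — is uniformly darkened.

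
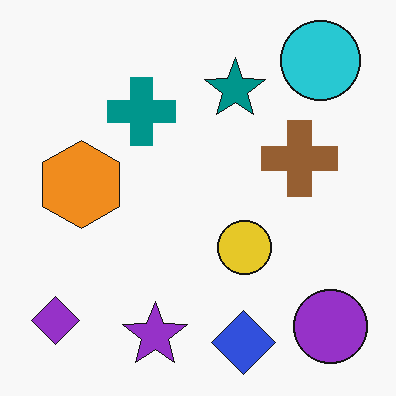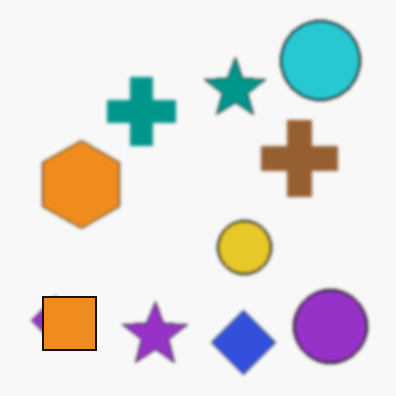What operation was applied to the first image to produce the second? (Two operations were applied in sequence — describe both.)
The image was slightly softened, then overlaid with an additional orange square.

Shape edges and outlines are uniformly softened across the whole image. An orange square appears in the second image that is absent from the first.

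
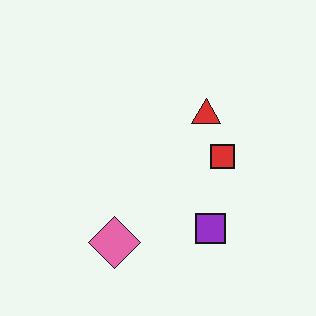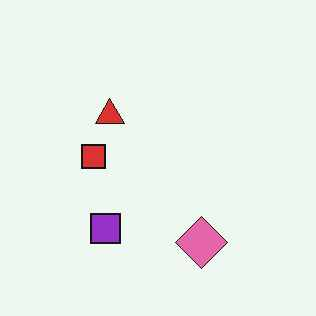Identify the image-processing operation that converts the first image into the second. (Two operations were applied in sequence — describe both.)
It was flipped horizontally (left ↔ right), then given moderate JPEG compression.

The red square is in the right of the first image and the left of the second — shapes on opposite sides of the vertical midline have swapped in a mirror flip. Blocky 8×8 compression artifacts appear around shape edges and the flat background shows ringing — characteristic JPEG degradation.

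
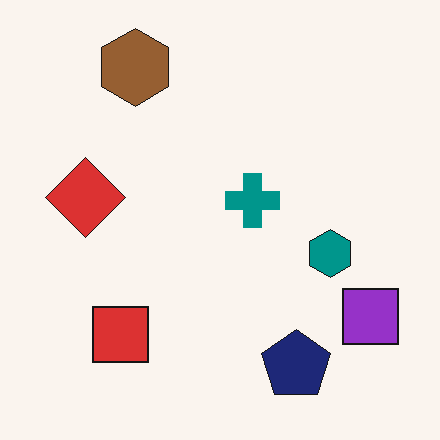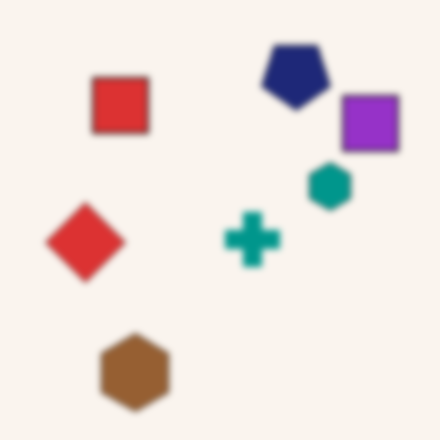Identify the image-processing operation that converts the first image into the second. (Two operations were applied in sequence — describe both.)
The second image is the first noticeably gaussian-blurred, then flipped vertically (top ↔ bottom).

Shape edges and outlines are uniformly softened across the whole image. The brown hexagon is in the top-left of the first image and the bottom-left of the second — shapes on opposite sides of the horizontal midline have swapped in a mirror flip.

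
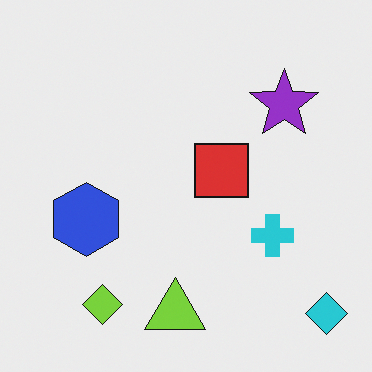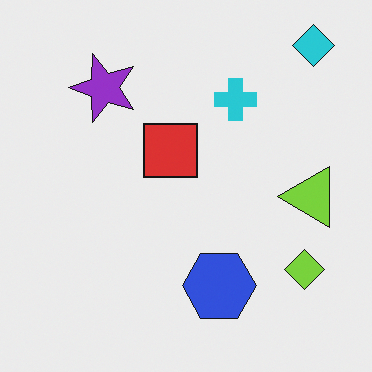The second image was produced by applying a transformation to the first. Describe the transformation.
The image was rotated 90° counter-clockwise.

The cyan diamond sits in the bottom-right of the first image and the top-right of the second — consistent with a whole-image 90° counter-clockwise rotation.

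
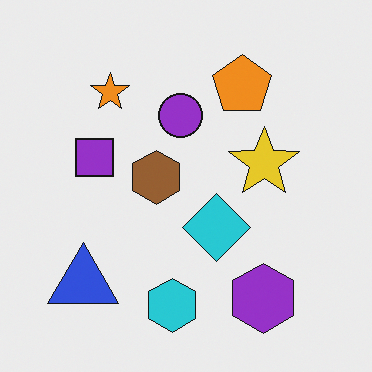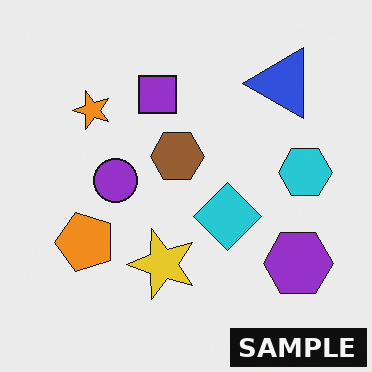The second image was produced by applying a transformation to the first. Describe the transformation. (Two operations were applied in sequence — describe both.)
The transformation is: transposed (reflected across the top-left ↔ bottom-right diagonal), then watermarked with the text "SAMPLE" in the lower-right corner.

Shapes have swapped their row and column positions — what was in the top-right is now in the bottom-left — a diagonal reflection. A dark label reading "SAMPLE" appears in the lower-right corner.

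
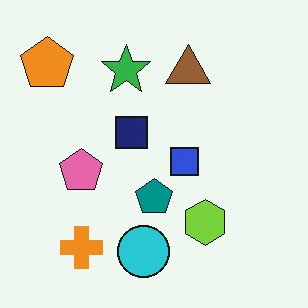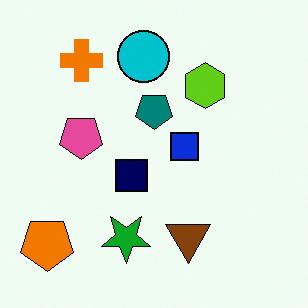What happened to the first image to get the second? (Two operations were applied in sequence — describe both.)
The image was flipped vertically (top ↔ bottom), then given slightly increased contrast.

The cyan circle is in the bottom of the first image and the top of the second — shapes on opposite sides of the horizontal midline have swapped in a mirror flip. Tones are pushed away from mid-grey across the whole image — a global contrast change.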